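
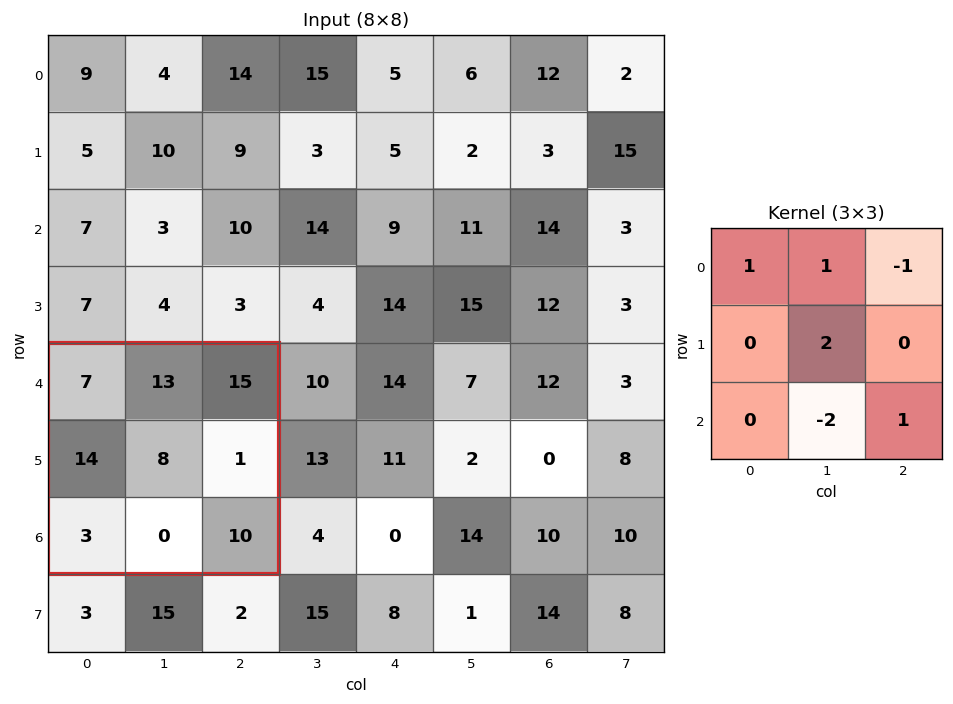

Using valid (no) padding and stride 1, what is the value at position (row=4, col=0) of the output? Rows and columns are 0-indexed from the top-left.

31

The receptive field on the input at this output position is [7 13 15 / 14 8 1 / 3 0 10]. Elementwise product with the kernel and sum: 7·1 + 13·1 + 15·-1 + 8·2 + 0·-2 + 10·1.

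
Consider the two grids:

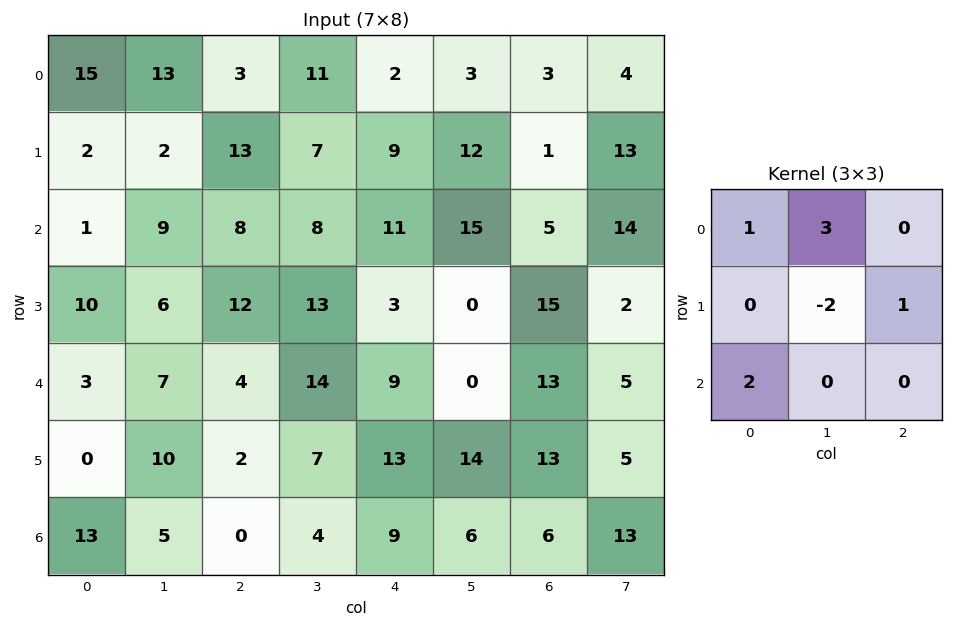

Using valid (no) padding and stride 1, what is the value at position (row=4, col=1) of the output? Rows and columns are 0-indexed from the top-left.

The receptive field on the input at this output position is [7 4 14 / 10 2 7 / 5 0 4]. Elementwise product with the kernel and sum: 7·1 + 4·3 + 2·-2 + 7·1 + 5·2.

32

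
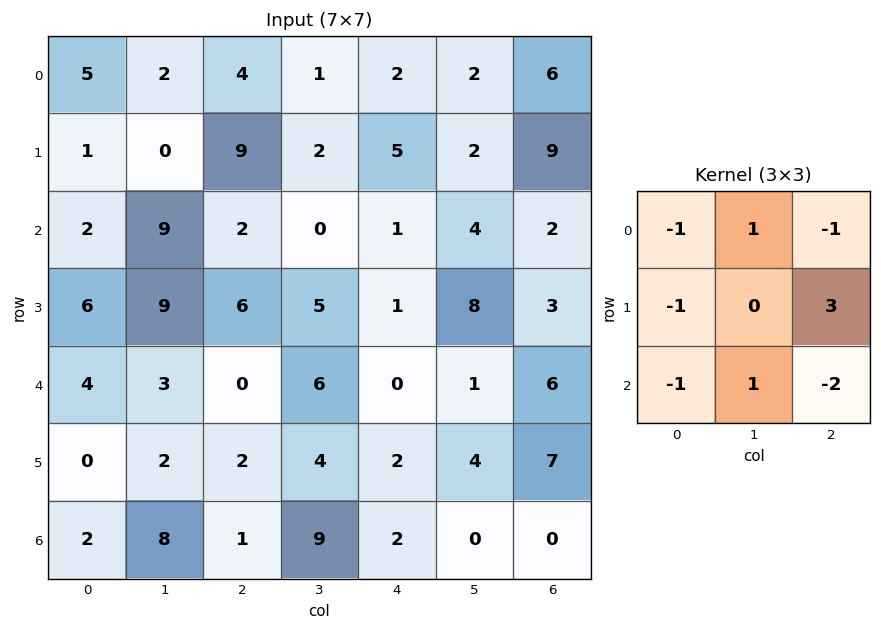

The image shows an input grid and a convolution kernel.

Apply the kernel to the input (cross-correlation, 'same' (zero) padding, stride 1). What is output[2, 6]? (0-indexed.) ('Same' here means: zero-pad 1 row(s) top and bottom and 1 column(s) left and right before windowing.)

-2

The receptive field on the zero-padded input at this output position is [2 9 0 / 4 2 0 / 8 3 0]. Elementwise product with the kernel and sum: 2·-1 + 9·1 + 0·-1 + 4·-1 + 0·3 + 8·-1 + 3·1 + 0·-2.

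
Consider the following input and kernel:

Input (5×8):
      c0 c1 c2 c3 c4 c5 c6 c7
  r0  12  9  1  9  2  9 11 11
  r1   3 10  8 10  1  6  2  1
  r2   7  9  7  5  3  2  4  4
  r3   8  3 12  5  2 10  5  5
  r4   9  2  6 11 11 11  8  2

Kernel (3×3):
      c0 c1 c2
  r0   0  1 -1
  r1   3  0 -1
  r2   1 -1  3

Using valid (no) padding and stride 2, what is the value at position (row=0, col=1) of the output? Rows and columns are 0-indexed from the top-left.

The receptive field on the input at this output position is [1 9 2 / 8 10 1 / 7 5 3]. Elementwise product with the kernel and sum: 9·1 + 2·-1 + 8·3 + 1·-1 + 7·1 + 5·-1 + 3·3.

41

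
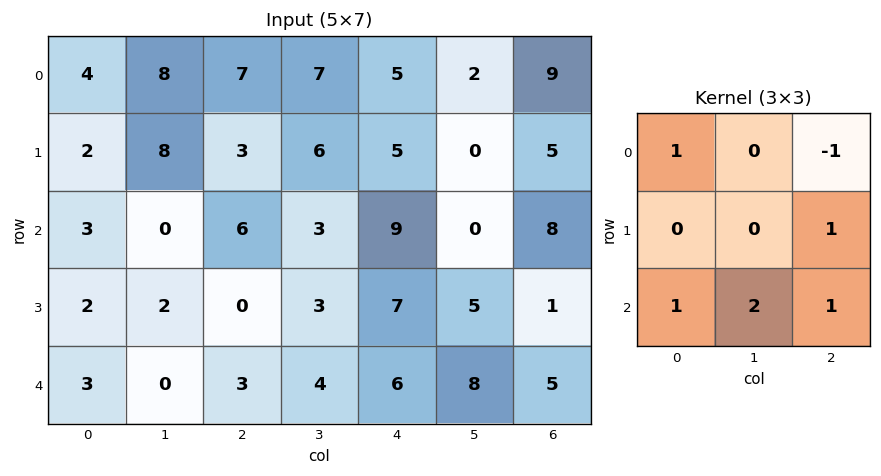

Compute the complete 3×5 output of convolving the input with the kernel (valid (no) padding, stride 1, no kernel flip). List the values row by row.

9 22 28 26 18
11 10 20 28 26
3 10 21 32 29

Output[0,0]: The receptive field on the input at this output position is [4 8 7 / 2 8 3 / 3 0 6]. Elementwise product with the kernel and sum: 4·1 + 7·-1 + 3·1 + 3·1 + 0·2 + 6·1.
Output[0,1]: The receptive field on the input at this output position is [8 7 7 / 8 3 6 / 0 6 3]. Elementwise product with the kernel and sum: 8·1 + 7·-1 + 6·1 + 0·1 + 6·2 + 3·1.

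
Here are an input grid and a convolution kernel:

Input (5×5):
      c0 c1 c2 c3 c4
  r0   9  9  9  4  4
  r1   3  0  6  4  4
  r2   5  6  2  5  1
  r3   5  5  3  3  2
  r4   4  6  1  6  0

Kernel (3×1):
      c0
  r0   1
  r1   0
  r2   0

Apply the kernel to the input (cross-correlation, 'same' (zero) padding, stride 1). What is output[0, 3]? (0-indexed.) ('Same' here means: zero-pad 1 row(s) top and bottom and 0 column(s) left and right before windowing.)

The receptive field on the zero-padded input at this output position is [0 / 4 / 4]. Elementwise product with the kernel and sum: 0·1.

0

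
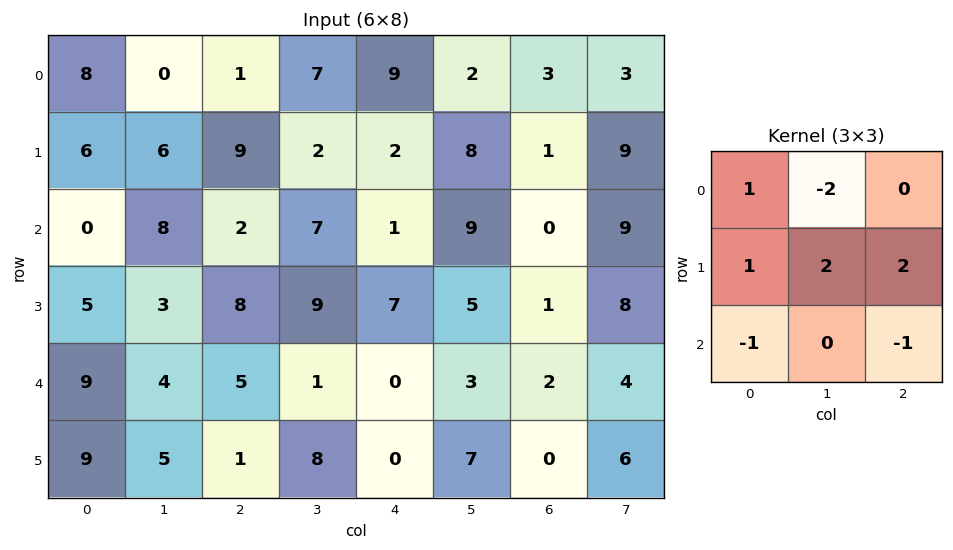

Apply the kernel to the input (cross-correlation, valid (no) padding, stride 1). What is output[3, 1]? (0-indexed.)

The receptive field on the input at this output position is [3 8 9 / 4 5 1 / 5 1 8]. Elementwise product with the kernel and sum: 3·1 + 8·-2 + 4·1 + 5·2 + 1·2 + 5·-1 + 8·-1.

-10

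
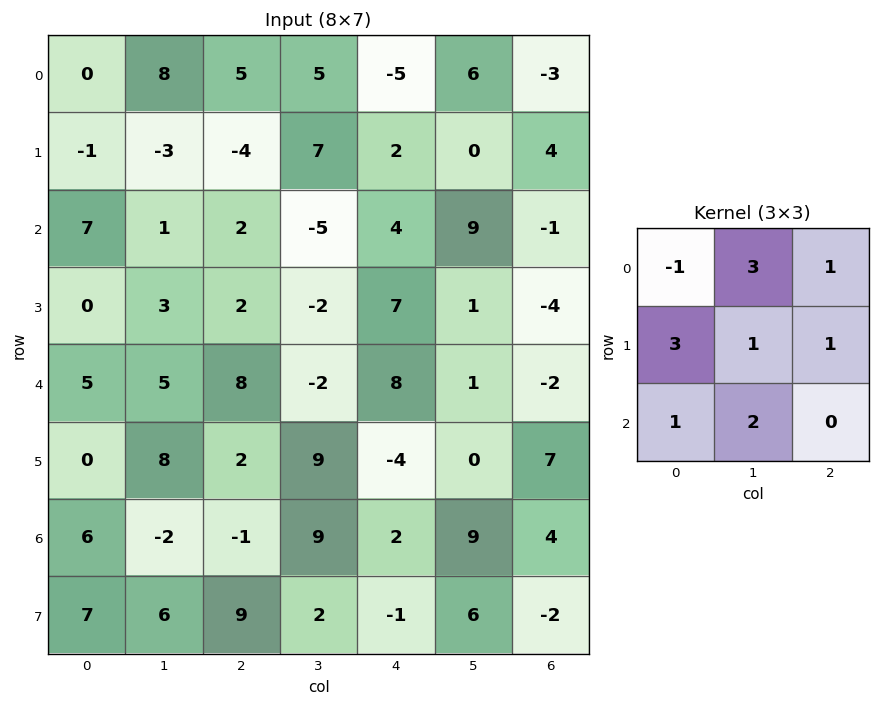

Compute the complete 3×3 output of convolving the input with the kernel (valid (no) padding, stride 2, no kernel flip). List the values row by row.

Output[0,0]: The receptive field on the input at this output position is [0 8 5 / -1 -3 -4 / 7 1 2]. Elementwise product with the kernel and sum: 0·-1 + 8·3 + 5·1 + -1·3 + -3·1 + -4·1 + 7·1 + 1·2.
Output[0,1]: The receptive field on the input at this output position is [5 5 -5 / -4 7 2 / 2 -5 4]. Elementwise product with the kernel and sum: 5·-1 + 5·3 + -5·1 + -4·3 + 7·1 + 2·1 + 2·1 + -5·2.

28 -6 52
18 2 50
30 22 8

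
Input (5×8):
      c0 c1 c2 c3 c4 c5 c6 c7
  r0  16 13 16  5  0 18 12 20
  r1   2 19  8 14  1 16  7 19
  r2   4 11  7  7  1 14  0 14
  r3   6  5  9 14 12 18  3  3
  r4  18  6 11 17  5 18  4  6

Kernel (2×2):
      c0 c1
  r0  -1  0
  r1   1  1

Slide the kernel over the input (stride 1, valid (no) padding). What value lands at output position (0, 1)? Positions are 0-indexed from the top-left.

14

The receptive field on the input at this output position is [13 16 / 19 8]. Elementwise product with the kernel and sum: 13·-1 + 19·1 + 8·1.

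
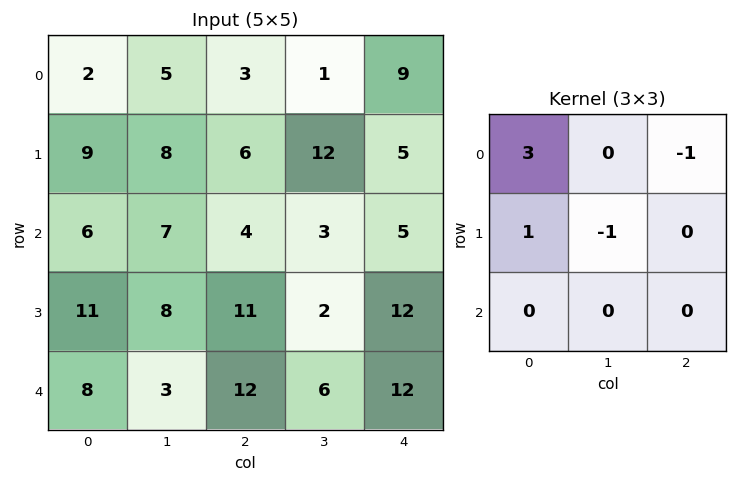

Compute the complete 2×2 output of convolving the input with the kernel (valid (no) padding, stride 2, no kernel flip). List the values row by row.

4 -6
17 16

Output[0,0]: The receptive field on the input at this output position is [2 5 3 / 9 8 6 / 6 7 4]. Elementwise product with the kernel and sum: 2·3 + 3·-1 + 9·1 + 8·-1.
Output[0,1]: The receptive field on the input at this output position is [3 1 9 / 6 12 5 / 4 3 5]. Elementwise product with the kernel and sum: 3·3 + 9·-1 + 6·1 + 12·-1.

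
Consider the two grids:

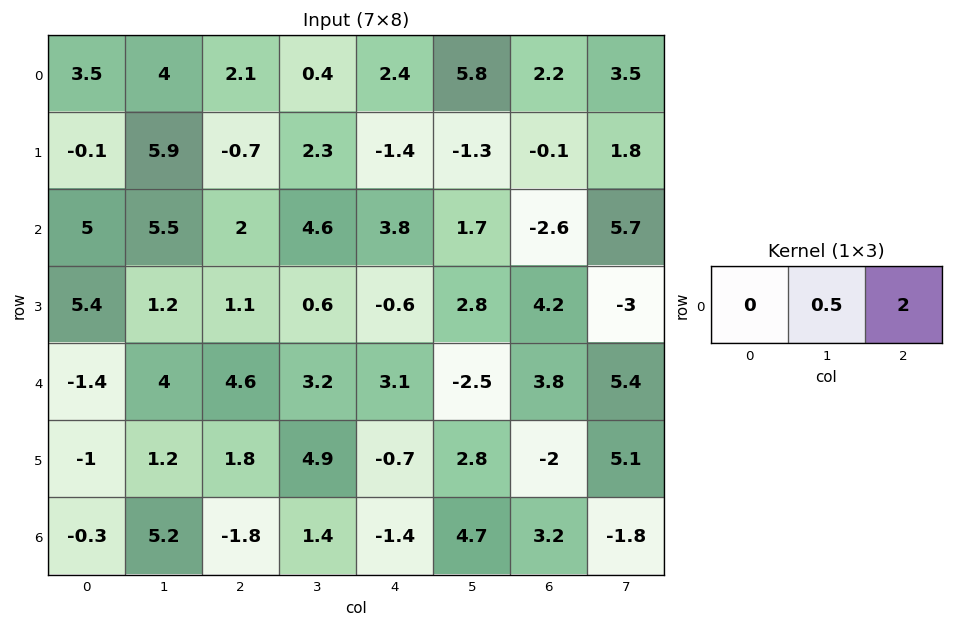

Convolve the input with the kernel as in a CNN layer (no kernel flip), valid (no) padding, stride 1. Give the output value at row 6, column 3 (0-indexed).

The receptive field on the input at this output position is [1.4 -1.4 4.7]. Elementwise product with the kernel and sum: -1.4·0.5 + 4.7·2.

8.7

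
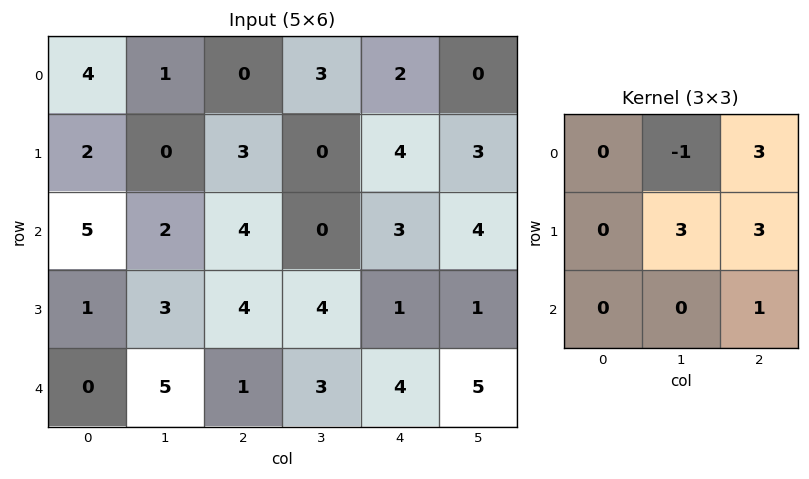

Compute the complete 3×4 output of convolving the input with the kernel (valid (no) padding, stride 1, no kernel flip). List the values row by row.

12 18 18 23
31 13 22 27
32 23 28 20

Output[0,0]: The receptive field on the input at this output position is [4 1 0 / 2 0 3 / 5 2 4]. Elementwise product with the kernel and sum: 1·-1 + 0·3 + 0·3 + 3·3 + 4·1.
Output[0,1]: The receptive field on the input at this output position is [1 0 3 / 0 3 0 / 2 4 0]. Elementwise product with the kernel and sum: 0·-1 + 3·3 + 3·3 + 0·3 + 0·1.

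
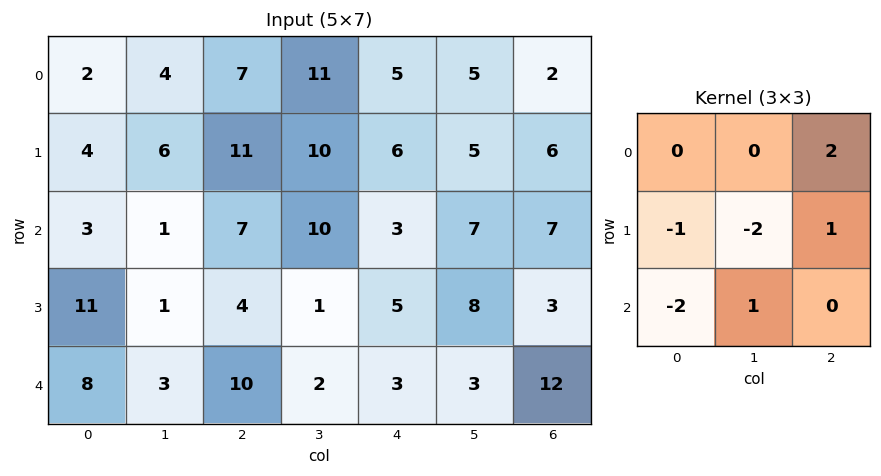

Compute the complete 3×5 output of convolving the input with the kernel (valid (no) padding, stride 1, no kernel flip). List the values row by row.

Output[0,0]: The receptive field on the input at this output position is [2 4 7 / 4 6 11 / 3 1 7]. Elementwise product with the kernel and sum: 7·2 + 4·-1 + 6·-2 + 11·1 + 3·-2 + 1·1.
Output[0,1]: The receptive field on the input at this output position is [4 7 11 / 6 11 10 / 1 7 10]. Elementwise product with the kernel and sum: 11·2 + 6·-1 + 11·-2 + 10·1 + 1·-2 + 7·1.

4 9 -19 -24 -5
3 17 -19 4 0
-8 16 -13 10 -7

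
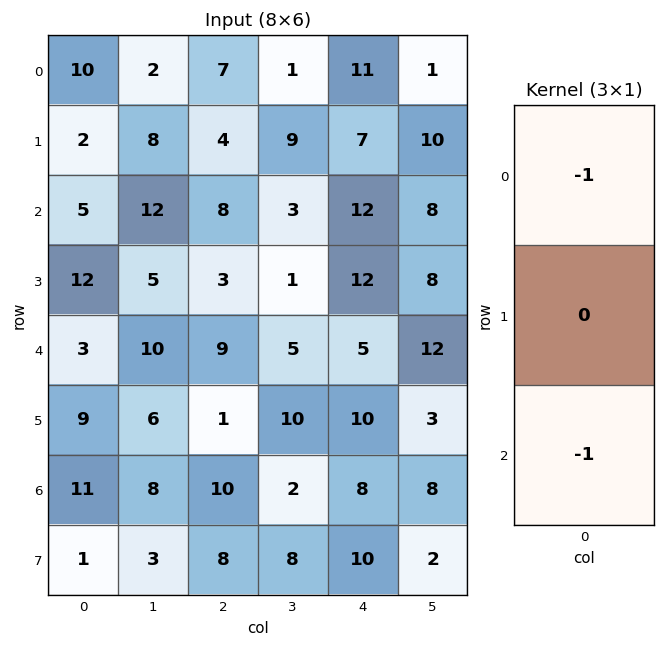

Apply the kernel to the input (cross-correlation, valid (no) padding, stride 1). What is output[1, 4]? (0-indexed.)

The receptive field on the input at this output position is [7 / 12 / 12]. Elementwise product with the kernel and sum: 7·-1 + 12·-1.

-19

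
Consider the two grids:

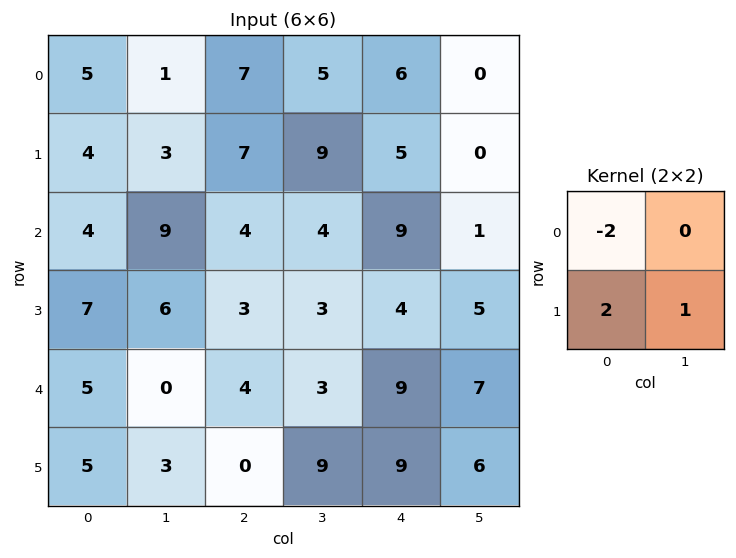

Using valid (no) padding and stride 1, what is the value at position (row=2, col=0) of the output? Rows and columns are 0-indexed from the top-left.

12

The receptive field on the input at this output position is [4 9 / 7 6]. Elementwise product with the kernel and sum: 4·-2 + 7·2 + 6·1.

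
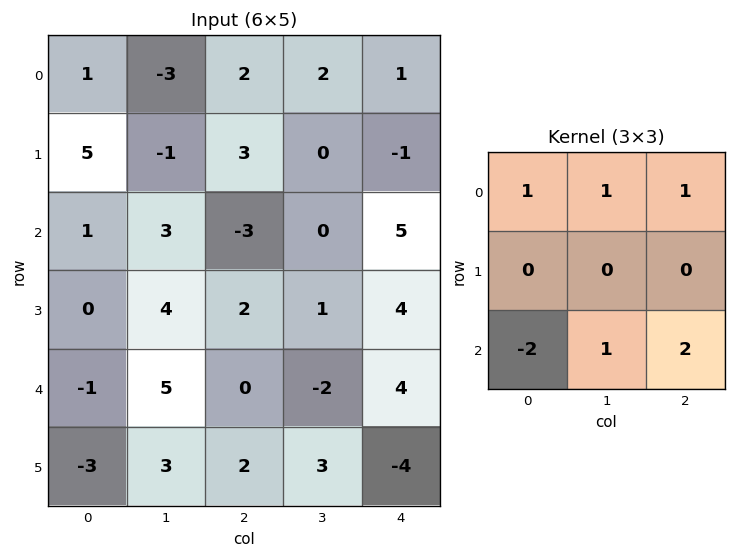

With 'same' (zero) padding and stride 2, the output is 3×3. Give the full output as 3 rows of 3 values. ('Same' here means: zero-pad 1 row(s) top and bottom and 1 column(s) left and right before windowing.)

Output[0,0]: The receptive field on the zero-padded input at this output position is [0 0 0 / 0 1 -3 / 0 5 -1]. Elementwise product with the kernel and sum: 0·1 + 0·1 + 0·1 + 0·-2 + 5·1 + -1·2.
Output[0,1]: The receptive field on the zero-padded input at this output position is [0 0 0 / -3 2 2 / -1 3 0]. Elementwise product with the kernel and sum: 0·1 + 0·1 + 0·1 + -1·-2 + 3·1 + 0·2.

3 5 -1
12 -2 1
7 9 -5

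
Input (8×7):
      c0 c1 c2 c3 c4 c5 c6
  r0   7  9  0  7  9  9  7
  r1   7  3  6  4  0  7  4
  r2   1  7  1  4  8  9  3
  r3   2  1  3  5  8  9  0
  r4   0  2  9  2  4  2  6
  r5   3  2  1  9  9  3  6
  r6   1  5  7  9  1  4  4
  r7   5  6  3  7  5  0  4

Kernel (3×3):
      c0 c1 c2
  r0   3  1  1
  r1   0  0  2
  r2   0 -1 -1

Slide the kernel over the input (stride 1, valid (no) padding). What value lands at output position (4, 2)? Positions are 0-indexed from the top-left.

41

The receptive field on the input at this output position is [9 2 4 / 1 9 9 / 7 9 1]. Elementwise product with the kernel and sum: 9·3 + 2·1 + 4·1 + 9·2 + 9·-1 + 1·-1.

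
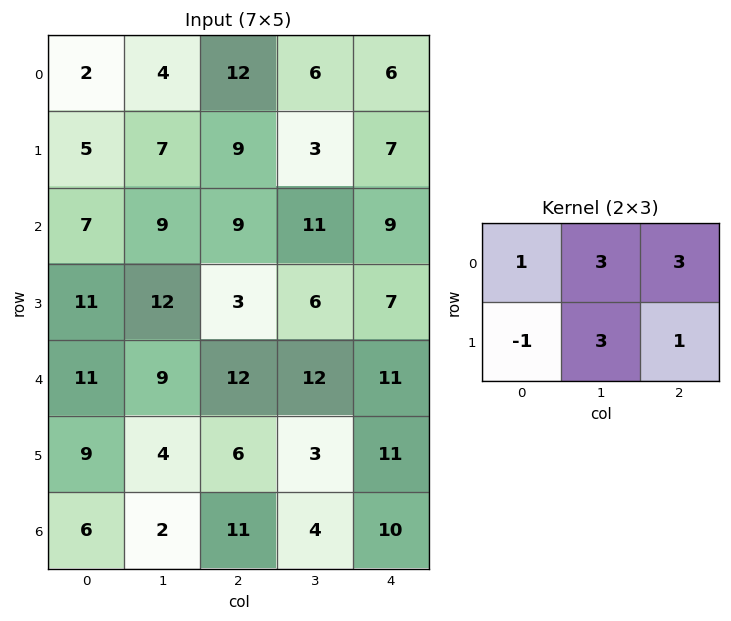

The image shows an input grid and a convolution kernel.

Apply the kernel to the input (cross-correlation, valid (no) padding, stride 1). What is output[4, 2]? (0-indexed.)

95

The receptive field on the input at this output position is [12 12 11 / 6 3 11]. Elementwise product with the kernel and sum: 12·1 + 12·3 + 11·3 + 6·-1 + 3·3 + 11·1.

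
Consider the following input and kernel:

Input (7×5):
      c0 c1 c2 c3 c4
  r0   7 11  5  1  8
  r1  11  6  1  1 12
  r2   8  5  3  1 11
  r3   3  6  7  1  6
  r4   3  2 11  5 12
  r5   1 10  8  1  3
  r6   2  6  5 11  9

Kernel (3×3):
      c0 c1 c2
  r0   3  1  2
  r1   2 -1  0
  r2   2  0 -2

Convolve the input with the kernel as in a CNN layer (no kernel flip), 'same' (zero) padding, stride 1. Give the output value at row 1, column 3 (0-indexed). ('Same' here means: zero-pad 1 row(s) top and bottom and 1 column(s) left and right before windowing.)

The receptive field on the zero-padded input at this output position is [5 1 8 / 1 1 12 / 3 1 11]. Elementwise product with the kernel and sum: 5·3 + 1·1 + 8·2 + 1·2 + 1·-1 + 3·2 + 11·-2.

17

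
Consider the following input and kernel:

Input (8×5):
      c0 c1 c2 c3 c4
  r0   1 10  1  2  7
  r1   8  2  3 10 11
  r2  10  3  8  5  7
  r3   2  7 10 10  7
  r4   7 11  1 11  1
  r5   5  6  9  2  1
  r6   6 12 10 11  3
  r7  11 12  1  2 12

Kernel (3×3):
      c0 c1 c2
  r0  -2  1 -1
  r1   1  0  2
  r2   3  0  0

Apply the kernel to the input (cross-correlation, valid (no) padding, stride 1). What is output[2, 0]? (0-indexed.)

The receptive field on the input at this output position is [10 3 8 / 2 7 10 / 7 11 1]. Elementwise product with the kernel and sum: 10·-2 + 3·1 + 8·-1 + 2·1 + 10·2 + 7·3.

18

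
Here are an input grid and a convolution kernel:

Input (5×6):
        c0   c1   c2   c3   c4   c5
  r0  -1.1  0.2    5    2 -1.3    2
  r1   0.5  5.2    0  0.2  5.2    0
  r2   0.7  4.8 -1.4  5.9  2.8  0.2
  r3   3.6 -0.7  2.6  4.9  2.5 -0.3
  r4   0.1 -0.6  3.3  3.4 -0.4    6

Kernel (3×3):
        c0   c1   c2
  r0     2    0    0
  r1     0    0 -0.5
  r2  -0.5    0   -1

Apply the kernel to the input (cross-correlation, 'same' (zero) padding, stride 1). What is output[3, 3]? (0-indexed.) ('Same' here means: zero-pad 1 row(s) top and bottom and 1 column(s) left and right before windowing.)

-5.3

The receptive field on the zero-padded input at this output position is [-1.4 5.9 2.8 / 2.6 4.9 2.5 / 3.3 3.4 -0.4]. Elementwise product with the kernel and sum: -1.4·2 + 2.5·-0.5 + 3.3·-0.5 + -0.4·-1.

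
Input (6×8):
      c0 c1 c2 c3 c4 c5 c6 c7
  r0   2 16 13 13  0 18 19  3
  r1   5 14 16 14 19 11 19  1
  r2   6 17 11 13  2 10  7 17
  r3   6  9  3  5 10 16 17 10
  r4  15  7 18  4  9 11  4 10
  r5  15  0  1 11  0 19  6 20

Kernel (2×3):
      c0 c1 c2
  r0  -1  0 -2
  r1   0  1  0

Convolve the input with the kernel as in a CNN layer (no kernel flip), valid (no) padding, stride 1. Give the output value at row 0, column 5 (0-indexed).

-5

The receptive field on the input at this output position is [18 19 3 / 11 19 1]. Elementwise product with the kernel and sum: 18·-1 + 3·-2 + 19·1.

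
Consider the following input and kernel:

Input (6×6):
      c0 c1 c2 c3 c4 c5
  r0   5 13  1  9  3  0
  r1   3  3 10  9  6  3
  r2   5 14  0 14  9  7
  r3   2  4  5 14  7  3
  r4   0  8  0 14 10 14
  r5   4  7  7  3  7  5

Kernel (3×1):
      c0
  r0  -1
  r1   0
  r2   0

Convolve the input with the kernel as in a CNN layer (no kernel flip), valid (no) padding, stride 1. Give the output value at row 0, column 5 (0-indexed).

The receptive field on the input at this output position is [0 / 3 / 7]. Elementwise product with the kernel and sum: 0·-1.

0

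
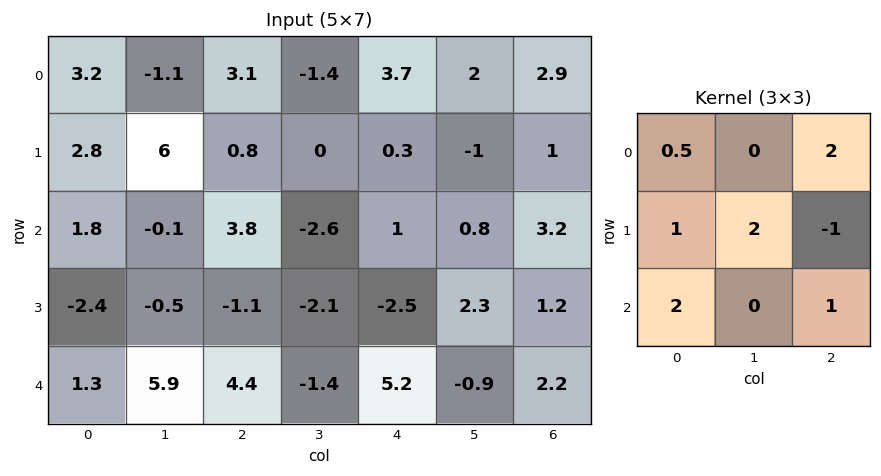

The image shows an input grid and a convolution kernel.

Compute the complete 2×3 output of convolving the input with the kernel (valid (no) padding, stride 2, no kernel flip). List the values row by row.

Output[0,0]: The receptive field on the input at this output position is [3.2 -1.1 3.1 / 2.8 6 0.8 / 1.8 -0.1 3.8]. Elementwise product with the kernel and sum: 3.2·0.5 + 3.1·2 + 2.8·1 + 6·2 + 0.8·-1 + 1.8·2 + 3.8·1.

29.2 18.05 10.15
13.2 15.1 20.4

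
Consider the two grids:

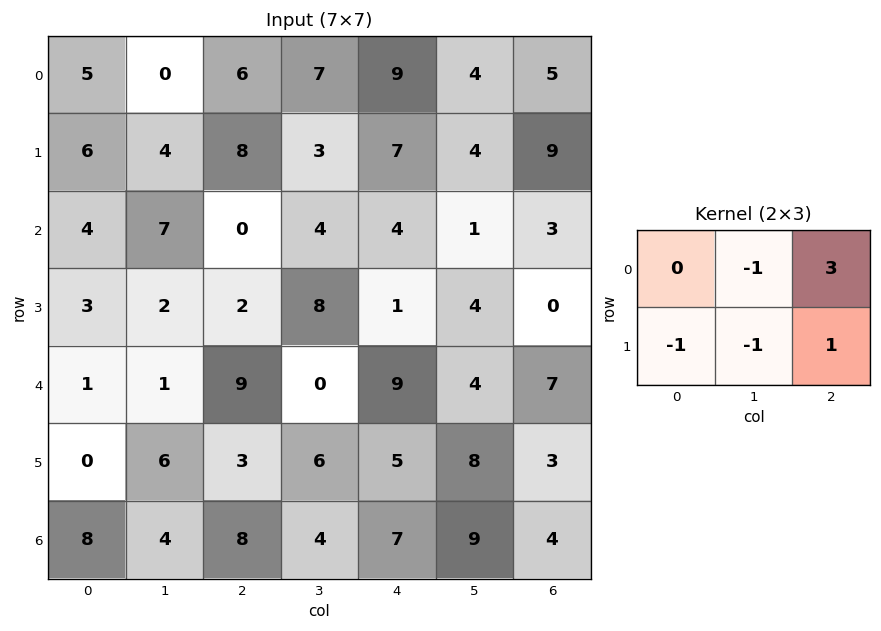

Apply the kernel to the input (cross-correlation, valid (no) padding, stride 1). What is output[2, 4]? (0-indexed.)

The receptive field on the input at this output position is [4 1 3 / 1 4 0]. Elementwise product with the kernel and sum: 1·-1 + 3·3 + 1·-1 + 4·-1 + 0·1.

3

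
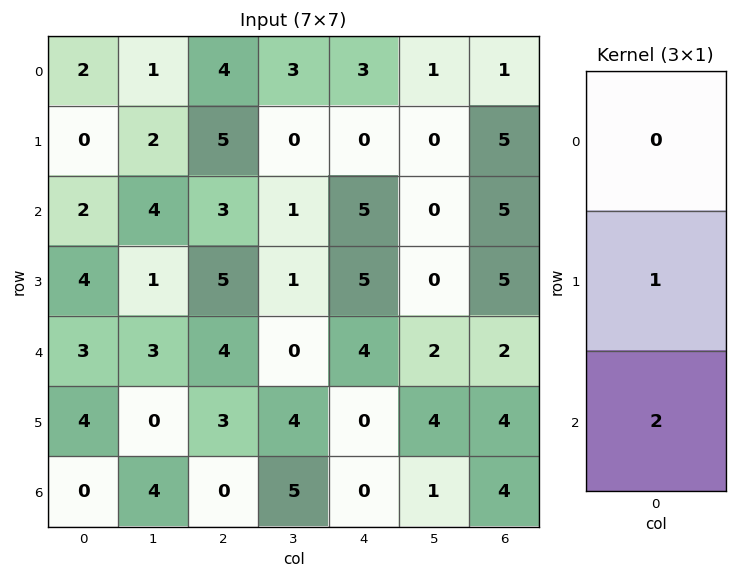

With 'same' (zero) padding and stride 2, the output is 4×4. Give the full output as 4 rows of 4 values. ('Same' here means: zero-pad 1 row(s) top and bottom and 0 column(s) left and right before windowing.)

2 14 3 11
10 13 15 15
11 10 4 10
0 0 0 4

Output[0,0]: The receptive field on the zero-padded input at this output position is [0 / 2 / 0]. Elementwise product with the kernel and sum: 2·1 + 0·2.
Output[0,1]: The receptive field on the zero-padded input at this output position is [0 / 4 / 5]. Elementwise product with the kernel and sum: 4·1 + 5·2.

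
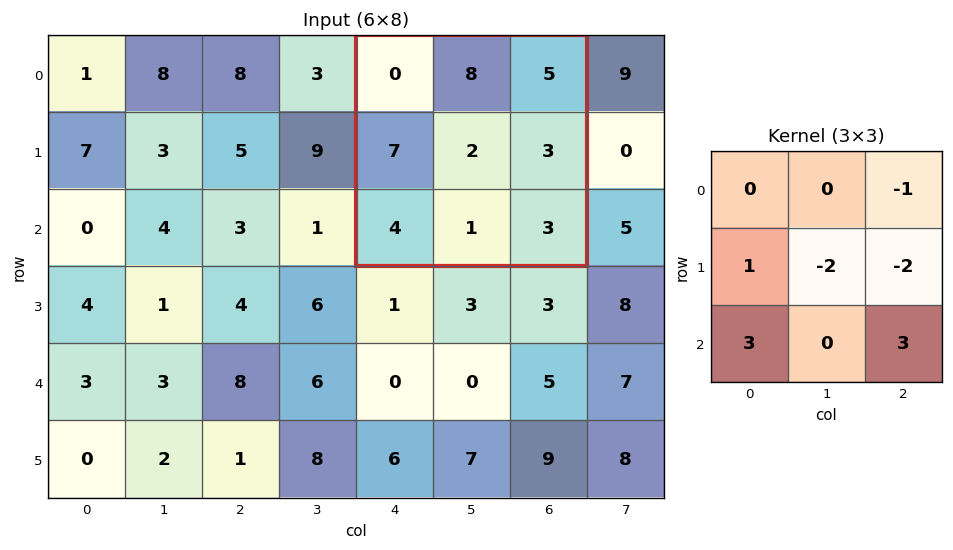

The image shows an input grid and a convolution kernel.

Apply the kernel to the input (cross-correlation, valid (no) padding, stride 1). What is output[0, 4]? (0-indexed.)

The receptive field on the input at this output position is [0 8 5 / 7 2 3 / 4 1 3]. Elementwise product with the kernel and sum: 5·-1 + 7·1 + 2·-2 + 3·-2 + 4·3 + 3·3.

13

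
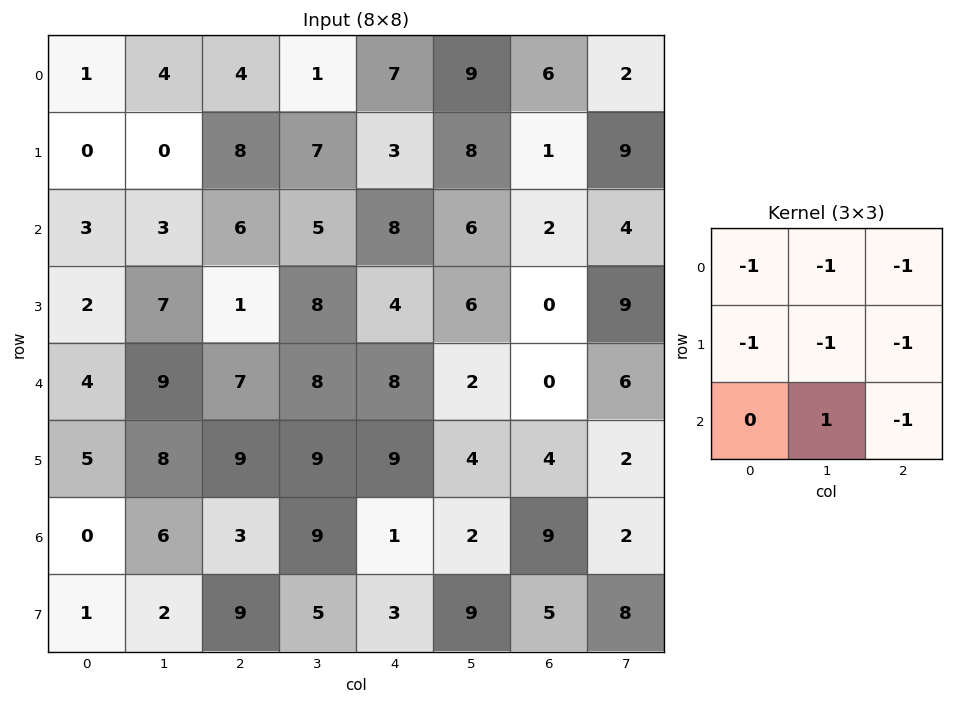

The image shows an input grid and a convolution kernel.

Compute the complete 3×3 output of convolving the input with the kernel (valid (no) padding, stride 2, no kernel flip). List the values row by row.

Output[0,0]: The receptive field on the input at this output position is [1 4 4 / 0 0 8 / 3 3 6]. Elementwise product with the kernel and sum: 1·-1 + 4·-1 + 4·-1 + 0·-1 + 0·-1 + 8·-1 + 3·1 + 6·-1.
Output[0,1]: The receptive field on the input at this output position is [4 1 7 / 8 7 3 / 6 5 8]. Elementwise product with the kernel and sum: 4·-1 + 1·-1 + 7·-1 + 8·-1 + 7·-1 + 3·-1 + 5·1 + 8·-1.

-20 -33 -30
-20 -32 -24
-39 -42 -34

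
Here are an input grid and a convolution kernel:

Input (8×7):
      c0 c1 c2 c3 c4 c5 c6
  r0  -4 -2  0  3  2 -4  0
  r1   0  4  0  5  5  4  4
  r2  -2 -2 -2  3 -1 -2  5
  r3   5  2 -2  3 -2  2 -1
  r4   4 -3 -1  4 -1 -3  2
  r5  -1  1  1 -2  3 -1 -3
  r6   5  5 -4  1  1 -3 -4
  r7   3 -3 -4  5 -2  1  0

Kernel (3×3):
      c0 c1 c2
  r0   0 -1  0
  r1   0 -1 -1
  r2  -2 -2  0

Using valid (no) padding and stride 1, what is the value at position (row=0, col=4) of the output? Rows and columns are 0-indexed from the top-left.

2

The receptive field on the input at this output position is [2 -4 0 / 5 4 4 / -1 -2 5]. Elementwise product with the kernel and sum: -4·-1 + 4·-1 + 4·-1 + -1·-2 + -2·-2.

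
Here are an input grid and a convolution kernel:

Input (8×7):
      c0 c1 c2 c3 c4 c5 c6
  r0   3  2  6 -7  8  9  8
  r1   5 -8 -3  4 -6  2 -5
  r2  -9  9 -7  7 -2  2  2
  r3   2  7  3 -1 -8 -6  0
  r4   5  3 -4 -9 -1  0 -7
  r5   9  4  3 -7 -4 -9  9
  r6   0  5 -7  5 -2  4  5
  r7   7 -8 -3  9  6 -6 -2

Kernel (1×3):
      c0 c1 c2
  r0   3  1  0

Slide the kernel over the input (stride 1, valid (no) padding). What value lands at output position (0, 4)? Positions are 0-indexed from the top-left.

33

The receptive field on the input at this output position is [8 9 8]. Elementwise product with the kernel and sum: 8·3 + 9·1.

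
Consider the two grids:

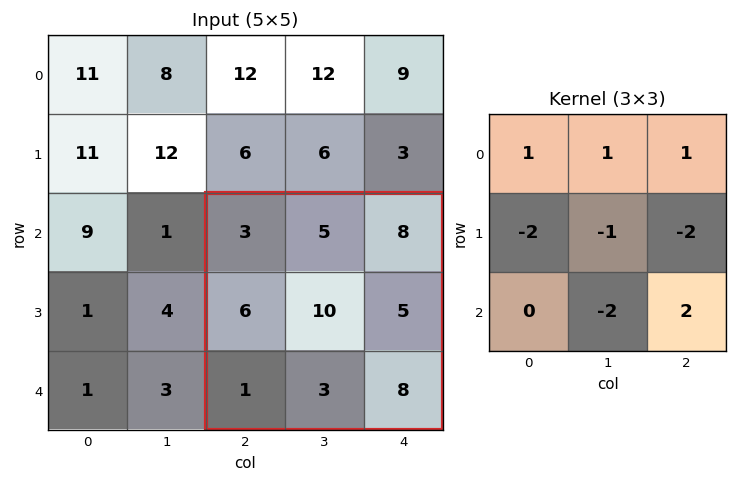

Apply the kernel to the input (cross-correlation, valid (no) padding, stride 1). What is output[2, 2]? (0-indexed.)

The receptive field on the input at this output position is [3 5 8 / 6 10 5 / 1 3 8]. Elementwise product with the kernel and sum: 3·1 + 5·1 + 8·1 + 6·-2 + 10·-1 + 5·-2 + 3·-2 + 8·2.

-6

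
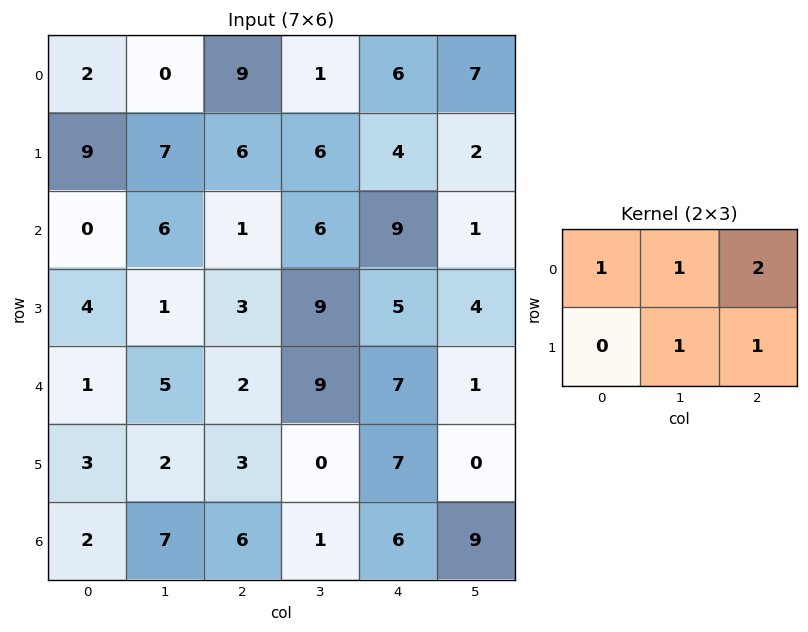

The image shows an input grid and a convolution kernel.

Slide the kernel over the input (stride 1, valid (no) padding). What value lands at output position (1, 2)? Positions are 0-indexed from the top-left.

35

The receptive field on the input at this output position is [6 6 4 / 1 6 9]. Elementwise product with the kernel and sum: 6·1 + 6·1 + 4·2 + 6·1 + 9·1.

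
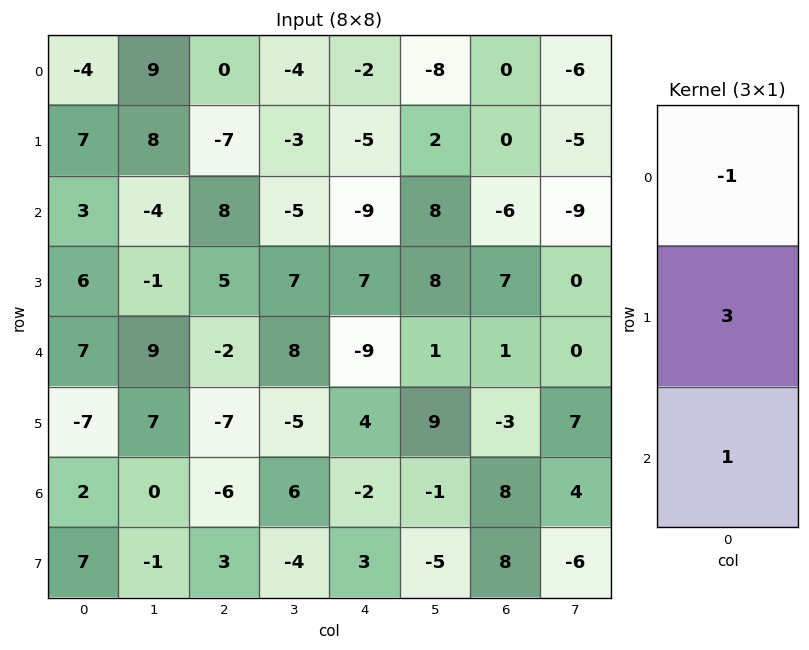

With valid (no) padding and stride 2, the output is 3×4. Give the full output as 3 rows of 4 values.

28 -13 -22 -6
22 5 21 28
-26 -25 19 -2

Output[0,0]: The receptive field on the input at this output position is [-4 / 7 / 3]. Elementwise product with the kernel and sum: -4·-1 + 7·3 + 3·1.
Output[0,1]: The receptive field on the input at this output position is [0 / -7 / 8]. Elementwise product with the kernel and sum: 0·-1 + -7·3 + 8·1.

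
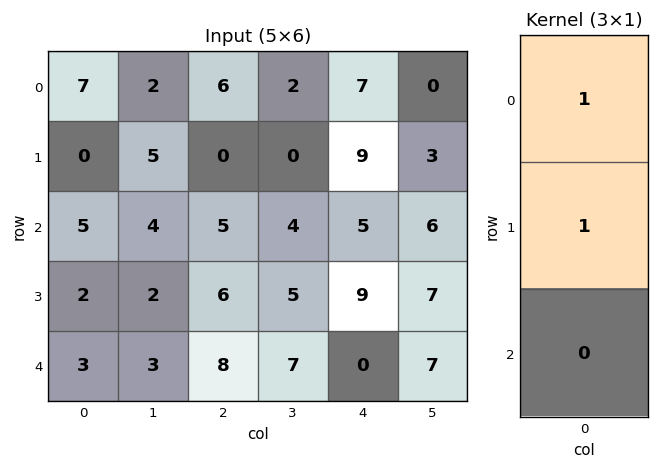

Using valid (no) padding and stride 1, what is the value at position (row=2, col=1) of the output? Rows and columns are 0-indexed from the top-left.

6

The receptive field on the input at this output position is [4 / 2 / 3]. Elementwise product with the kernel and sum: 4·1 + 2·1.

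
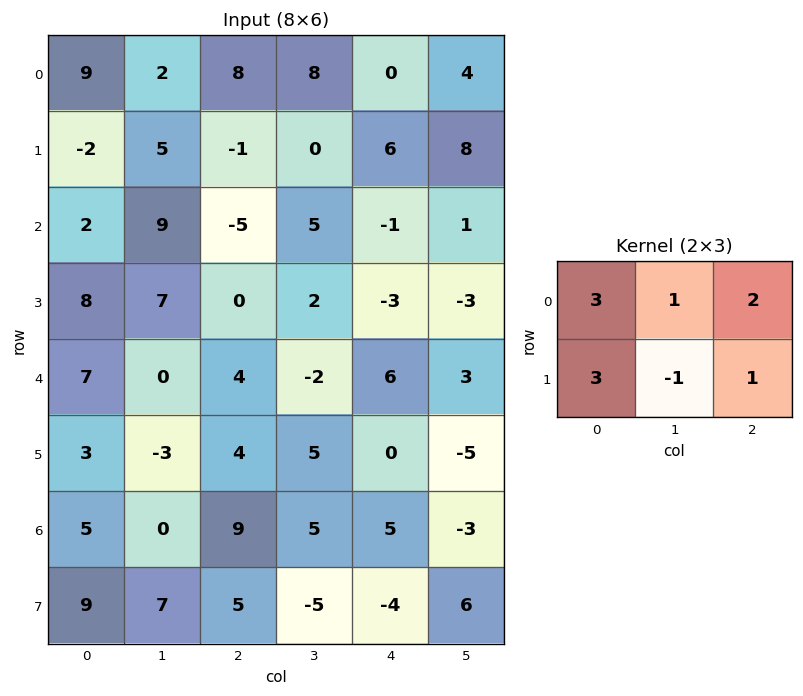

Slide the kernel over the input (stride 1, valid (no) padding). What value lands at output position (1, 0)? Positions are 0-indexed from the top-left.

The receptive field on the input at this output position is [-2 5 -1 / 2 9 -5]. Elementwise product with the kernel and sum: -2·3 + 5·1 + -1·2 + 2·3 + 9·-1 + -5·1.

-11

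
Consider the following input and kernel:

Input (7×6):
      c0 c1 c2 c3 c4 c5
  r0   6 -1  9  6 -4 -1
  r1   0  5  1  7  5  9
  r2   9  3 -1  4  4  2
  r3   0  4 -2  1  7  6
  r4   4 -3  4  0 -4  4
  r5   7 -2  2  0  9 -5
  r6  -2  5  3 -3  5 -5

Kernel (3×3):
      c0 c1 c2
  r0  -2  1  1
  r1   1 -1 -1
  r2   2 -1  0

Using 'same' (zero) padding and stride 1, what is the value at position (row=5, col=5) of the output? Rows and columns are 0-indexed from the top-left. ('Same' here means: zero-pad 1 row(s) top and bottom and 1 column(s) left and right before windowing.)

The receptive field on the zero-padded input at this output position is [-4 4 0 / 9 -5 0 / 5 -5 0]. Elementwise product with the kernel and sum: -4·-2 + 4·1 + 0·1 + 9·1 + -5·-1 + 0·-1 + 5·2 + -5·-1.

41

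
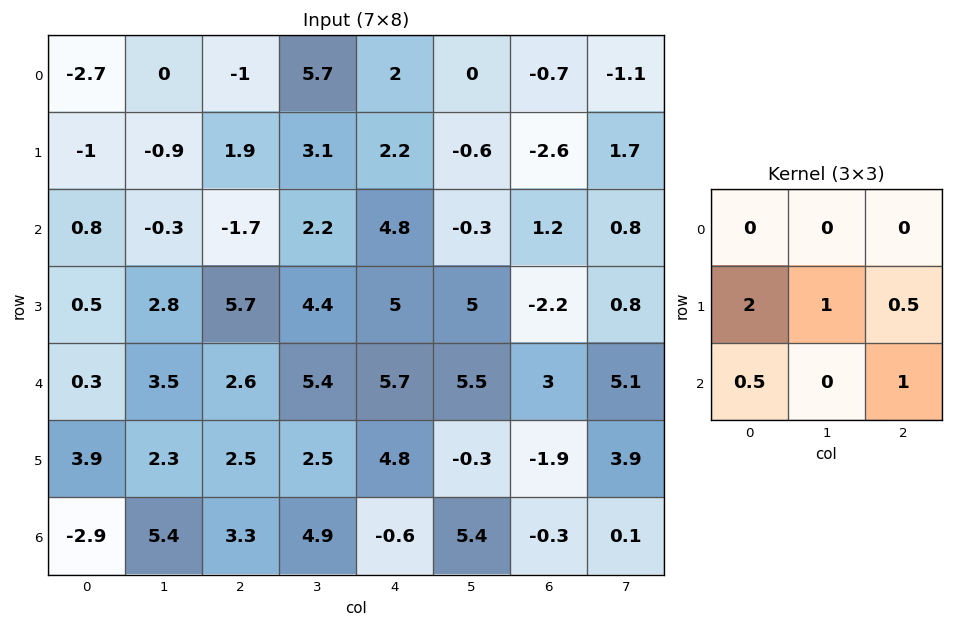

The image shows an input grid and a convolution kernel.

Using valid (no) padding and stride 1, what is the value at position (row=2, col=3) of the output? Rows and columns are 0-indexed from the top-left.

24.5

The receptive field on the input at this output position is [2.2 4.8 -0.3 / 4.4 5 5 / 5.4 5.7 5.5]. Elementwise product with the kernel and sum: 4.4·2 + 5·1 + 5·0.5 + 5.4·0.5 + 5.5·1.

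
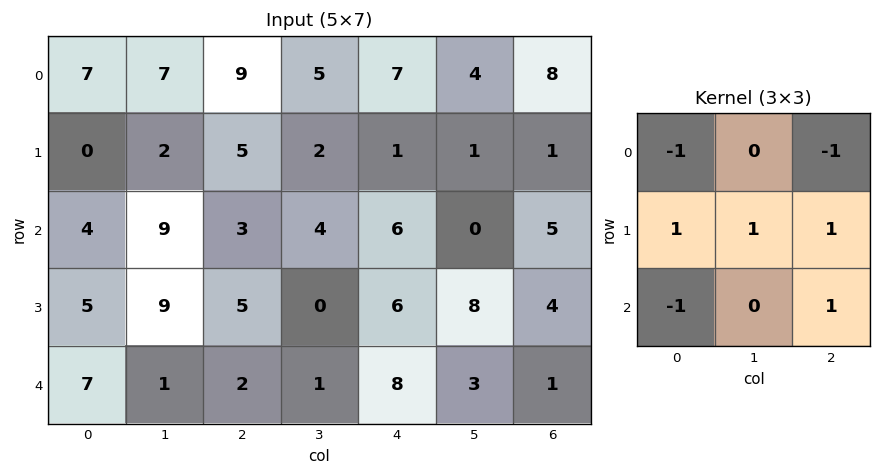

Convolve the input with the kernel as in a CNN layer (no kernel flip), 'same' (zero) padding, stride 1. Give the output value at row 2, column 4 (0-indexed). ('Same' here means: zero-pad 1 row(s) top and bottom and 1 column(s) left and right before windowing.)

The receptive field on the zero-padded input at this output position is [2 1 1 / 4 6 0 / 0 6 8]. Elementwise product with the kernel and sum: 2·-1 + 1·-1 + 4·1 + 6·1 + 0·1 + 0·-1 + 8·1.

15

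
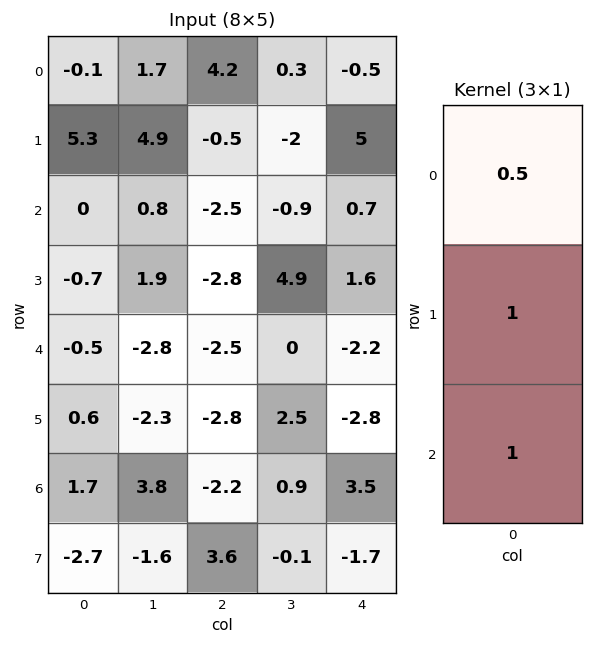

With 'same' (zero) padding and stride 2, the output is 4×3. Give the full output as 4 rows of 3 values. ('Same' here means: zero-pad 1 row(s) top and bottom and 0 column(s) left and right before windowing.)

5.2 3.7 4.5
1.95 -5.55 4.8
-0.25 -6.7 -4.2
-0.7 0 0.4

Output[0,0]: The receptive field on the zero-padded input at this output position is [0 / -0.1 / 5.3]. Elementwise product with the kernel and sum: 0·0.5 + -0.1·1 + 5.3·1.
Output[0,1]: The receptive field on the zero-padded input at this output position is [0 / 4.2 / -0.5]. Elementwise product with the kernel and sum: 0·0.5 + 4.2·1 + -0.5·1.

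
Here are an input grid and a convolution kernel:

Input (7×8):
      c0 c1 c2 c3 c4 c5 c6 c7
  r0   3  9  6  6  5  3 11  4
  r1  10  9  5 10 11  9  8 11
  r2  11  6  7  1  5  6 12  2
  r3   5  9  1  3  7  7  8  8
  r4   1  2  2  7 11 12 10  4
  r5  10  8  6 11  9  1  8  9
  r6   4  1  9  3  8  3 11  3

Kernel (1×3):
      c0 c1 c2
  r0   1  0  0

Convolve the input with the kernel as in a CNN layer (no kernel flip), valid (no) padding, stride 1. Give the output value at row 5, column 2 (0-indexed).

The receptive field on the input at this output position is [6 11 9]. Elementwise product with the kernel and sum: 6·1.

6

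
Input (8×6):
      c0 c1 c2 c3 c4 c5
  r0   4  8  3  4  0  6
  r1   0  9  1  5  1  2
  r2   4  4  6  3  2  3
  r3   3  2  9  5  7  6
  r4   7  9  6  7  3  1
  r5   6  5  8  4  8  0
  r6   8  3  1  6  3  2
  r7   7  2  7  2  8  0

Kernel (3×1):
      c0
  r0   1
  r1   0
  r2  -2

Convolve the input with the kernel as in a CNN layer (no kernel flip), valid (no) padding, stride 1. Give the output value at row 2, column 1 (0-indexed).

The receptive field on the input at this output position is [4 / 2 / 9]. Elementwise product with the kernel and sum: 4·1 + 9·-2.

-14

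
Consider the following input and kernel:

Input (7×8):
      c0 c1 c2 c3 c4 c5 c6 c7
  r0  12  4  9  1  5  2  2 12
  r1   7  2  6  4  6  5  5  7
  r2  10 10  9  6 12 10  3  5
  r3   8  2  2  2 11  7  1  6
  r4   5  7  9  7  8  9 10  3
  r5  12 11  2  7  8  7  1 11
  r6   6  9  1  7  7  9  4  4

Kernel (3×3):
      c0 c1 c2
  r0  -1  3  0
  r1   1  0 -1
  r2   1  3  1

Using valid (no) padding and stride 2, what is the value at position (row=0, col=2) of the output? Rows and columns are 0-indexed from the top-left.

The receptive field on the input at this output position is [5 2 2 / 6 5 5 / 12 10 3]. Elementwise product with the kernel and sum: 5·-1 + 2·3 + 6·1 + 5·-1 + 12·1 + 10·3 + 3·1.

47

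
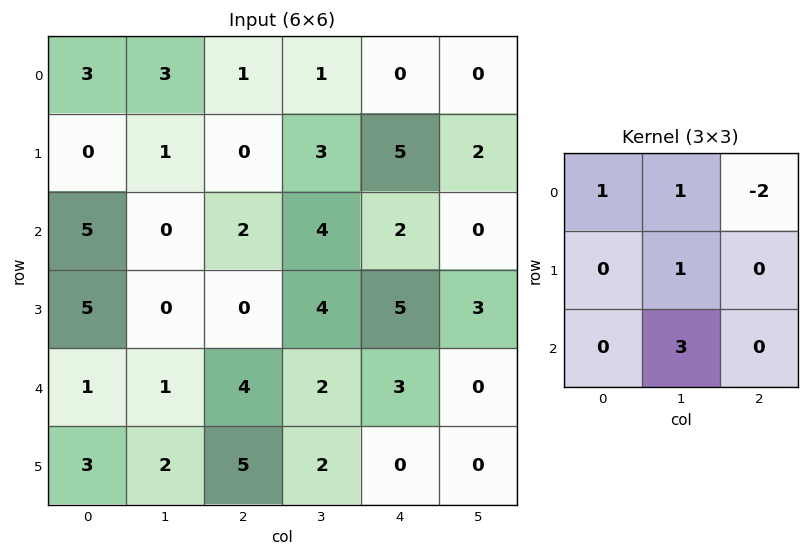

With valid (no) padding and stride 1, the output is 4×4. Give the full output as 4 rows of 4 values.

Output[0,0]: The receptive field on the input at this output position is [3 3 1 / 0 1 0 / 5 0 2]. Elementwise product with the kernel and sum: 3·1 + 3·1 + 1·-2 + 1·1 + 0·3.

5 8 17 12
1 -3 9 21
4 6 12 20
12 11 2 6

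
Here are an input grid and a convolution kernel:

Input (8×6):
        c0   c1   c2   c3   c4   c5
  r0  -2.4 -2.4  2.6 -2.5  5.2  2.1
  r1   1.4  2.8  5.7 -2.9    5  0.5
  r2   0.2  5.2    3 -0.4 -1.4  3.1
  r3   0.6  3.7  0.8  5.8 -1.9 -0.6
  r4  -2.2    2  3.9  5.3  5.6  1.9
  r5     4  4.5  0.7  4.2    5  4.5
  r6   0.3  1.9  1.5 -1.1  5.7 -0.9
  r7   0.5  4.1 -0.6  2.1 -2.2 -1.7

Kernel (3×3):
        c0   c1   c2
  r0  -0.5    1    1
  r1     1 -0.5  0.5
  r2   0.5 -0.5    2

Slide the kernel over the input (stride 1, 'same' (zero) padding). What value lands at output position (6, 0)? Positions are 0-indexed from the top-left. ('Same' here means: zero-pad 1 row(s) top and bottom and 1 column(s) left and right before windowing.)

17.25

The receptive field on the zero-padded input at this output position is [0 4 4.5 / 0 0.3 1.9 / 0 0.5 4.1]. Elementwise product with the kernel and sum: 0·-0.5 + 4·1 + 4.5·1 + 0·1 + 0.3·-0.5 + 1.9·0.5 + 0·0.5 + 0.5·-0.5 + 4.1·2.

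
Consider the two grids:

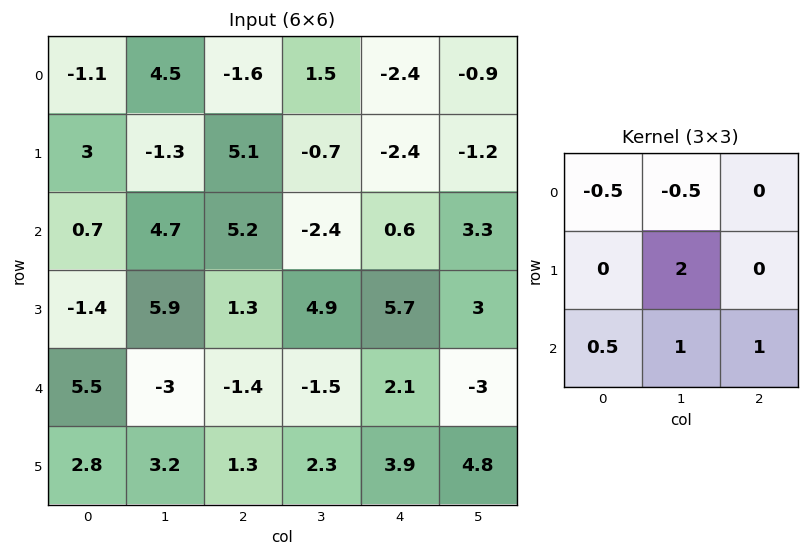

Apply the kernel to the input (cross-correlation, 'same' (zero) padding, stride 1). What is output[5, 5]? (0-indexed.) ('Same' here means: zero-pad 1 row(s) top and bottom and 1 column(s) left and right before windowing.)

10.05

The receptive field on the zero-padded input at this output position is [2.1 -3 0 / 3.9 4.8 0 / 0 0 0]. Elementwise product with the kernel and sum: 2.1·-0.5 + -3·-0.5 + 4.8·2 + 0·0.5 + 0·1 + 0·1.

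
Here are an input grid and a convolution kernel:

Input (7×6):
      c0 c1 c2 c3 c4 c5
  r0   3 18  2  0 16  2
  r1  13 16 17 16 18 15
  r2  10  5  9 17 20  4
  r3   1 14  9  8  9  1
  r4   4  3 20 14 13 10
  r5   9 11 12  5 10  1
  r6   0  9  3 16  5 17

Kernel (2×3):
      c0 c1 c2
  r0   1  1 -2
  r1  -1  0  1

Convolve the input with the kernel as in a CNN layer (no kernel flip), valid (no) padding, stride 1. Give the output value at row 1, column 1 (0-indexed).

The receptive field on the input at this output position is [16 17 16 / 5 9 17]. Elementwise product with the kernel and sum: 16·1 + 17·1 + 16·-2 + 5·-1 + 17·1.

13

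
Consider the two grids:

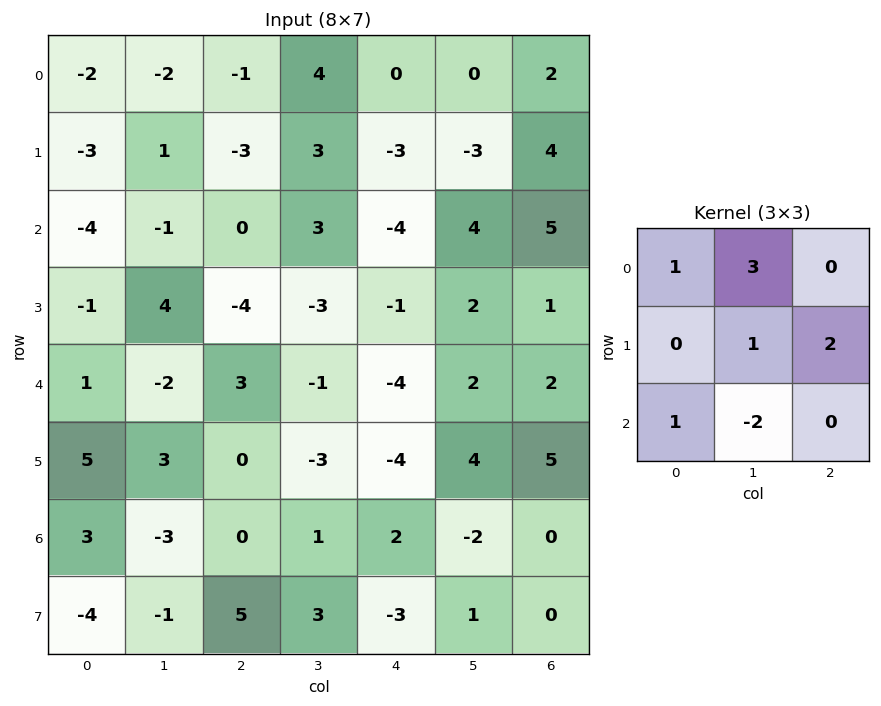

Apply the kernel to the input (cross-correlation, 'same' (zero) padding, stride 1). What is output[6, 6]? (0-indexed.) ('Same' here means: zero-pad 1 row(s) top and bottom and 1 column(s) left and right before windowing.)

20

The receptive field on the zero-padded input at this output position is [4 5 0 / -2 0 0 / 1 0 0]. Elementwise product with the kernel and sum: 4·1 + 5·3 + 0·1 + 0·2 + 1·1 + 0·-2.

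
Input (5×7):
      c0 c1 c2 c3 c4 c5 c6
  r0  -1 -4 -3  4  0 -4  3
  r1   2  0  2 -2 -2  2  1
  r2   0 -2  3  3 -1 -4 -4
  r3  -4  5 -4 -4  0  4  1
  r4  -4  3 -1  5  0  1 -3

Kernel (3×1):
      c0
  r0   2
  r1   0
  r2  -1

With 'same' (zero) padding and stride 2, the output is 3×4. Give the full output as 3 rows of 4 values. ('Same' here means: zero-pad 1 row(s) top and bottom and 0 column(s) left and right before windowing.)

-2 -2 2 -1
8 8 -4 1
-8 -8 0 2

Output[0,0]: The receptive field on the zero-padded input at this output position is [0 / -1 / 2]. Elementwise product with the kernel and sum: 0·2 + 2·-1.
Output[0,1]: The receptive field on the zero-padded input at this output position is [0 / -3 / 2]. Elementwise product with the kernel and sum: 0·2 + 2·-1.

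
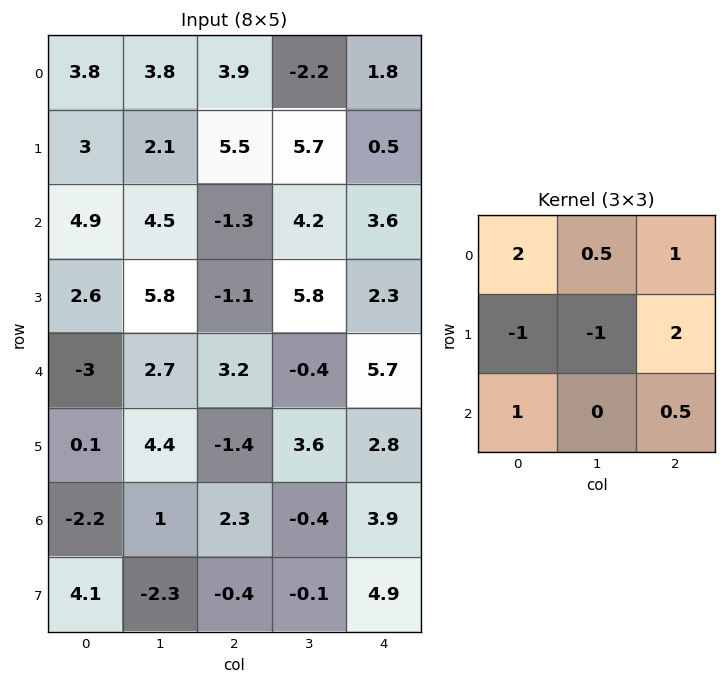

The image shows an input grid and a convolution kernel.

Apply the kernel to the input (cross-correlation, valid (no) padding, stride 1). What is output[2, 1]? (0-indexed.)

21.95

The receptive field on the input at this output position is [4.5 -1.3 4.2 / 5.8 -1.1 5.8 / 2.7 3.2 -0.4]. Elementwise product with the kernel and sum: 4.5·2 + -1.3·0.5 + 4.2·1 + 5.8·-1 + -1.1·-1 + 5.8·2 + 2.7·1 + -0.4·0.5.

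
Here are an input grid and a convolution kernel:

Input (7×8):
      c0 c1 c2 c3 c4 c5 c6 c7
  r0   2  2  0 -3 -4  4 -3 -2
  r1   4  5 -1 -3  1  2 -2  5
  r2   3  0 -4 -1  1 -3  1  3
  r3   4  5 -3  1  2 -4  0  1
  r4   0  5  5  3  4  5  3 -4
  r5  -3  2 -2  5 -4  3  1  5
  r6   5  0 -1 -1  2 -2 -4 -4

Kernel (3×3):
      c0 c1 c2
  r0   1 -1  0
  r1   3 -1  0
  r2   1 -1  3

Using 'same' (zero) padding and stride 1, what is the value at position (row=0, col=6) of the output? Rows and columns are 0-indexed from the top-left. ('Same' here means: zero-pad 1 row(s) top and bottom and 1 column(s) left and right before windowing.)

34

The receptive field on the zero-padded input at this output position is [0 0 0 / 4 -3 -2 / 2 -2 5]. Elementwise product with the kernel and sum: 0·1 + 0·-1 + 4·3 + -3·-1 + 2·1 + -2·-1 + 5·3.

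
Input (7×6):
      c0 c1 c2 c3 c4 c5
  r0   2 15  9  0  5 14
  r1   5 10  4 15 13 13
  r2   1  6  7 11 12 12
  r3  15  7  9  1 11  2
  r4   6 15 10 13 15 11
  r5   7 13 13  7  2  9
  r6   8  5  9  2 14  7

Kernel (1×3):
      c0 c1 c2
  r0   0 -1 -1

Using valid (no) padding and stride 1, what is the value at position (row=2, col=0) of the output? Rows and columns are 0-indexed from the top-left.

-13

The receptive field on the input at this output position is [1 6 7]. Elementwise product with the kernel and sum: 6·-1 + 7·-1.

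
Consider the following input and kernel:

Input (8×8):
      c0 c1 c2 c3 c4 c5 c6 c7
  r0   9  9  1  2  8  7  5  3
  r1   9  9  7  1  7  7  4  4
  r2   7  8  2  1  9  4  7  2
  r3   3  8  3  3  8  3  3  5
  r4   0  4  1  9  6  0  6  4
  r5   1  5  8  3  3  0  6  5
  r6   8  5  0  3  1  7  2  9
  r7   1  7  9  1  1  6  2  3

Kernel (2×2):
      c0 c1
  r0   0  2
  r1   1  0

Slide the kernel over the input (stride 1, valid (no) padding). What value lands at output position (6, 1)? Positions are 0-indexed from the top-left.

7

The receptive field on the input at this output position is [5 0 / 7 9]. Elementwise product with the kernel and sum: 0·2 + 7·1.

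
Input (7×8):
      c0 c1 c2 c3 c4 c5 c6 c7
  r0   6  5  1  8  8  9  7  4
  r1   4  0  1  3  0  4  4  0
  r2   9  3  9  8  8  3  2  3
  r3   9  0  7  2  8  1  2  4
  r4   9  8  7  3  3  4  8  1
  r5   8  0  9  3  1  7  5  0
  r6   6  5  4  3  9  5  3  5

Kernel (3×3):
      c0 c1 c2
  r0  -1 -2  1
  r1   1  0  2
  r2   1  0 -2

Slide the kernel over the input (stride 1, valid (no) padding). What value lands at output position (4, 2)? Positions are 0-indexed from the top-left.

The receptive field on the input at this output position is [7 3 3 / 9 3 1 / 4 3 9]. Elementwise product with the kernel and sum: 7·-1 + 3·-2 + 3·1 + 9·1 + 1·2 + 4·1 + 9·-2.

-13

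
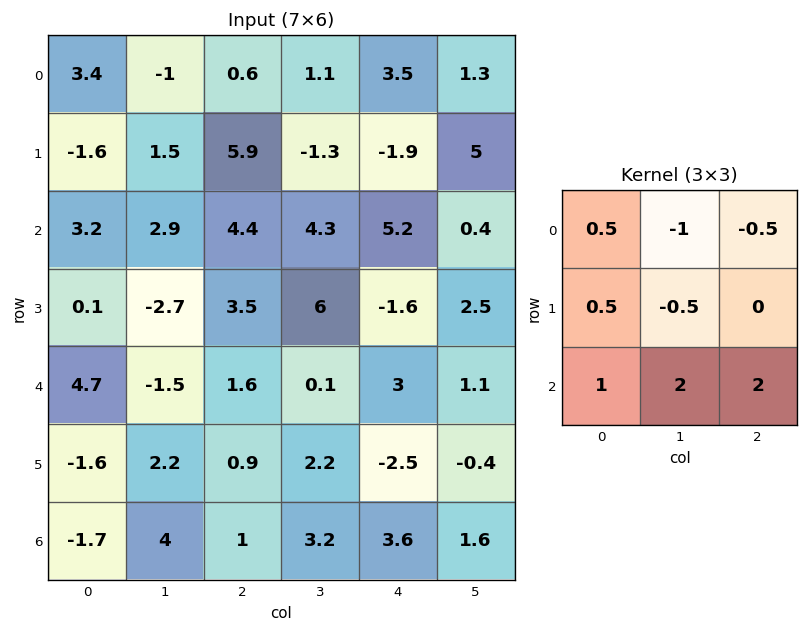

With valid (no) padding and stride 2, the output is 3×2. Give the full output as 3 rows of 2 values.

Output[0,0]: The receptive field on the input at this output position is [3.4 -1 0.6 / -1.6 1.5 5.9 / 3.2 2.9 4.4]. Elementwise product with the kernel and sum: 3.4·0.5 + -1·-1 + 0.6·-0.5 + -1.6·0.5 + 1.5·-0.5 + 3.2·1 + 2.9·2 + 4.4·2.

18.65 24.45
2.8 1.85
9.45 13.15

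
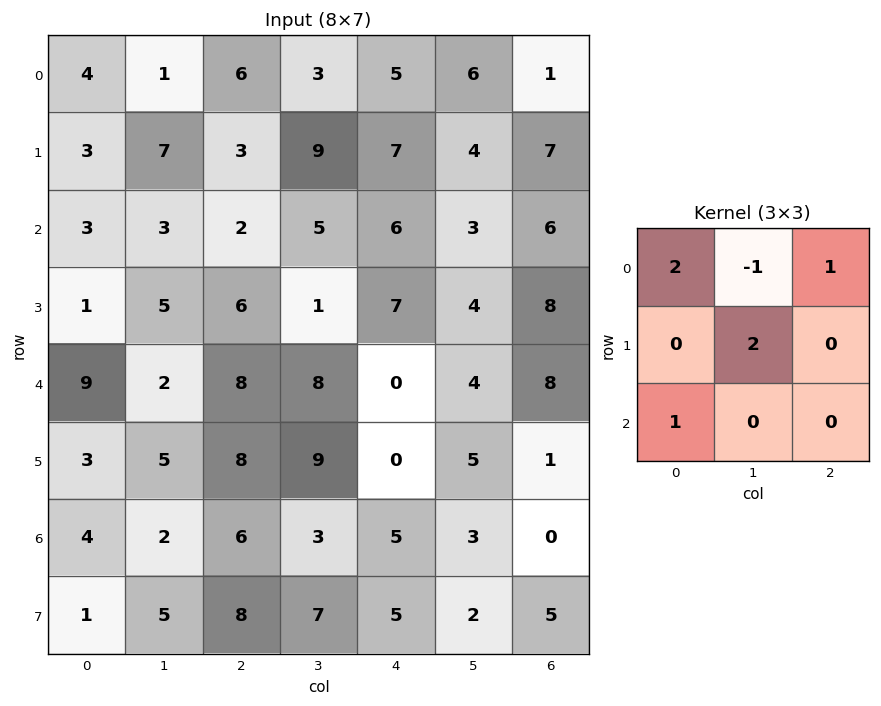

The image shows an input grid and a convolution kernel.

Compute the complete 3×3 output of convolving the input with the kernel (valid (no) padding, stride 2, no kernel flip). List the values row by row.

30 34 19
24 15 23
38 32 19

Output[0,0]: The receptive field on the input at this output position is [4 1 6 / 3 7 3 / 3 3 2]. Elementwise product with the kernel and sum: 4·2 + 1·-1 + 6·1 + 7·2 + 3·1.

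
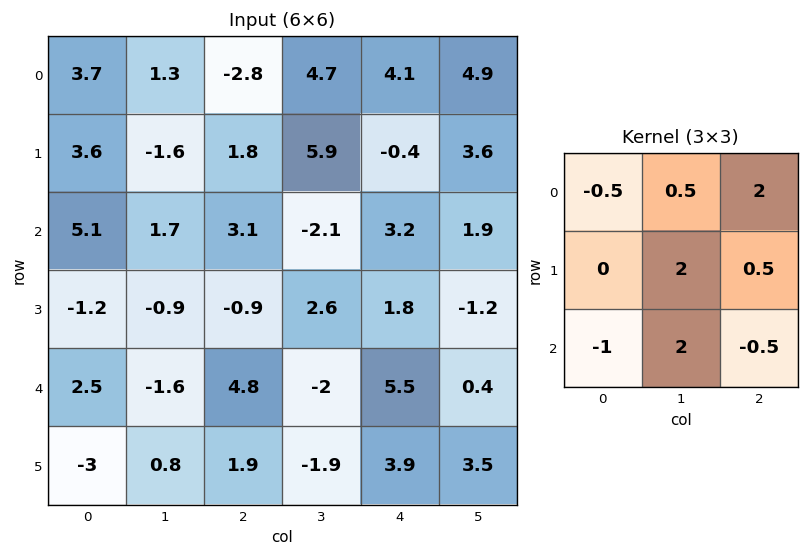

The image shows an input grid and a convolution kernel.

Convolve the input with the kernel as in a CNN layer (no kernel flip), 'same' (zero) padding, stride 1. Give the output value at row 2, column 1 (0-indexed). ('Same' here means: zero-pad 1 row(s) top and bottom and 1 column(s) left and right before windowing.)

5.8

The receptive field on the zero-padded input at this output position is [3.6 -1.6 1.8 / 5.1 1.7 3.1 / -1.2 -0.9 -0.9]. Elementwise product with the kernel and sum: 3.6·-0.5 + -1.6·0.5 + 1.8·2 + 1.7·2 + 3.1·0.5 + -1.2·-1 + -0.9·2 + -0.9·-0.5.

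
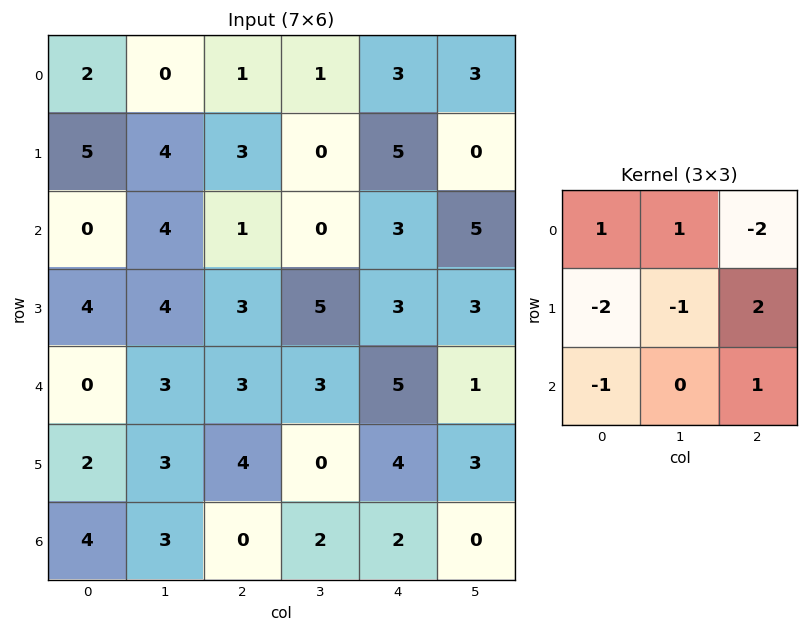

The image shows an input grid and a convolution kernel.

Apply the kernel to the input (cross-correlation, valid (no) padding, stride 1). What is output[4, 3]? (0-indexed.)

6

The receptive field on the input at this output position is [3 5 1 / 0 4 3 / 2 2 0]. Elementwise product with the kernel and sum: 3·1 + 5·1 + 1·-2 + 0·-2 + 4·-1 + 3·2 + 2·-1 + 0·1.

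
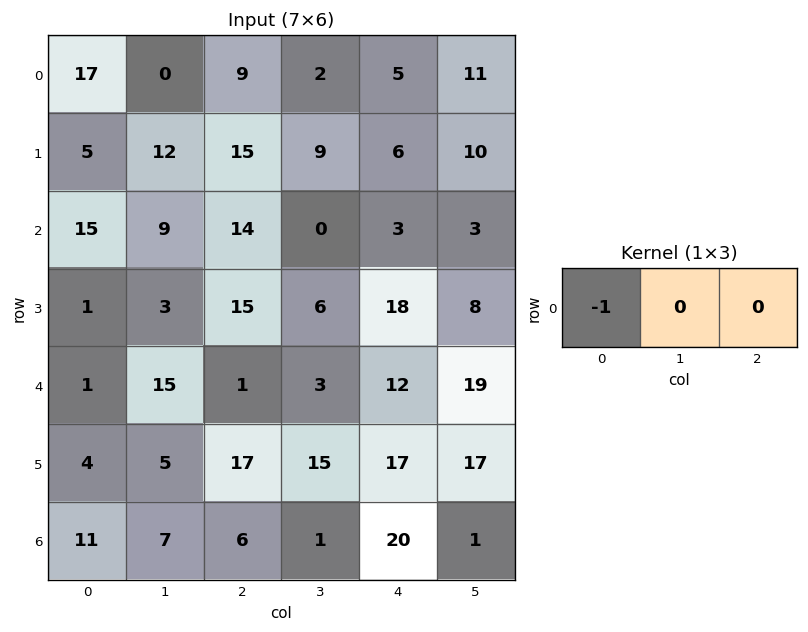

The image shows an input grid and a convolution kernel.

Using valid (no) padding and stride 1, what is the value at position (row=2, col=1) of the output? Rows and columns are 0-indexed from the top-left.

The receptive field on the input at this output position is [9 14 0]. Elementwise product with the kernel and sum: 9·-1.

-9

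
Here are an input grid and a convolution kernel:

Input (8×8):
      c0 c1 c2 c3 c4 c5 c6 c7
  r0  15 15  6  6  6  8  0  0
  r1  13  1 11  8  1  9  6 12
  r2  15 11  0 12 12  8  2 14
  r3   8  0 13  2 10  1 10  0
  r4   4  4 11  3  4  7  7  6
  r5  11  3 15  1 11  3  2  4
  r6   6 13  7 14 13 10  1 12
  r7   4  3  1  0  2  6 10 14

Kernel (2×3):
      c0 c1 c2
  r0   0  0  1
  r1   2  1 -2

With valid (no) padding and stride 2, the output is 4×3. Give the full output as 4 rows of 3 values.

11 34 -1
-10 20 3
6 13 28
16 11 -9

Output[0,0]: The receptive field on the input at this output position is [15 15 6 / 13 1 11]. Elementwise product with the kernel and sum: 6·1 + 13·2 + 1·1 + 11·-2.
Output[0,1]: The receptive field on the input at this output position is [6 6 6 / 11 8 1]. Elementwise product with the kernel and sum: 6·1 + 11·2 + 8·1 + 1·-2.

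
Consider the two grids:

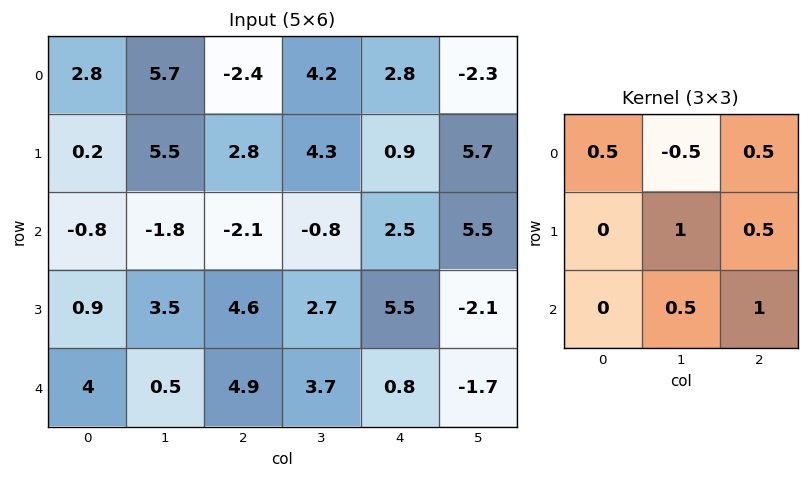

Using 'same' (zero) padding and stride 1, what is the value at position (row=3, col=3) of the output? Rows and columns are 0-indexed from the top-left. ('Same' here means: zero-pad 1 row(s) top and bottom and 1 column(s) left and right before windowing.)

8.7

The receptive field on the zero-padded input at this output position is [-2.1 -0.8 2.5 / 4.6 2.7 5.5 / 4.9 3.7 0.8]. Elementwise product with the kernel and sum: -2.1·0.5 + -0.8·-0.5 + 2.5·0.5 + 2.7·1 + 5.5·0.5 + 3.7·0.5 + 0.8·1.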